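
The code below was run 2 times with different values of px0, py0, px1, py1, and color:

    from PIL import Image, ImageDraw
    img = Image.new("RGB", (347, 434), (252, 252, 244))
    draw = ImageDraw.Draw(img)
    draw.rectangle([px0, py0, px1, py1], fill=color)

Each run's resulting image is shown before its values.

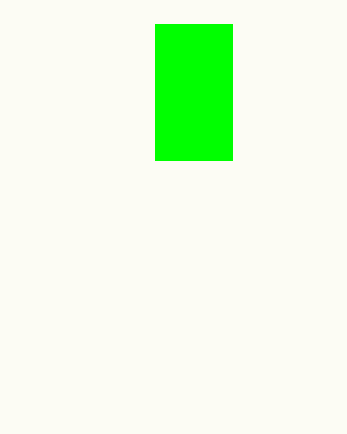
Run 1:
px0 = 155
py0 = 24
px1 = 232
py1 = 160
color = 'lime'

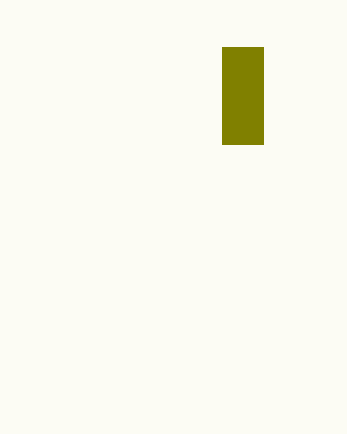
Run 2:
px0 = 222
py0 = 47
px1 = 263
py1 = 144
color = 'olive'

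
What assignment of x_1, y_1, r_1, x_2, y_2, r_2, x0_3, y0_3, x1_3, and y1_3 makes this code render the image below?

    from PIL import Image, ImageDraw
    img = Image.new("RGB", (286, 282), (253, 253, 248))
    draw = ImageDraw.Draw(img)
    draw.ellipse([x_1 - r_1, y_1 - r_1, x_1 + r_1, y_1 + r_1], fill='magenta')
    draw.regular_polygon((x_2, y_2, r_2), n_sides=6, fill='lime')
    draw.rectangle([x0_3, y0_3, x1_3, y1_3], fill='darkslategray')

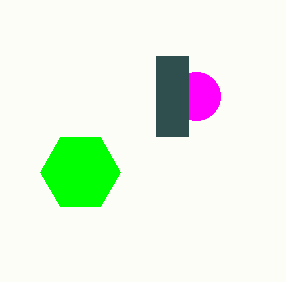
x_1 = 196, y_1 = 96, r_1 = 24, x_2 = 80, y_2 = 172, r_2 = 40, x0_3 = 156, y0_3 = 56, x1_3 = 188, y1_3 = 136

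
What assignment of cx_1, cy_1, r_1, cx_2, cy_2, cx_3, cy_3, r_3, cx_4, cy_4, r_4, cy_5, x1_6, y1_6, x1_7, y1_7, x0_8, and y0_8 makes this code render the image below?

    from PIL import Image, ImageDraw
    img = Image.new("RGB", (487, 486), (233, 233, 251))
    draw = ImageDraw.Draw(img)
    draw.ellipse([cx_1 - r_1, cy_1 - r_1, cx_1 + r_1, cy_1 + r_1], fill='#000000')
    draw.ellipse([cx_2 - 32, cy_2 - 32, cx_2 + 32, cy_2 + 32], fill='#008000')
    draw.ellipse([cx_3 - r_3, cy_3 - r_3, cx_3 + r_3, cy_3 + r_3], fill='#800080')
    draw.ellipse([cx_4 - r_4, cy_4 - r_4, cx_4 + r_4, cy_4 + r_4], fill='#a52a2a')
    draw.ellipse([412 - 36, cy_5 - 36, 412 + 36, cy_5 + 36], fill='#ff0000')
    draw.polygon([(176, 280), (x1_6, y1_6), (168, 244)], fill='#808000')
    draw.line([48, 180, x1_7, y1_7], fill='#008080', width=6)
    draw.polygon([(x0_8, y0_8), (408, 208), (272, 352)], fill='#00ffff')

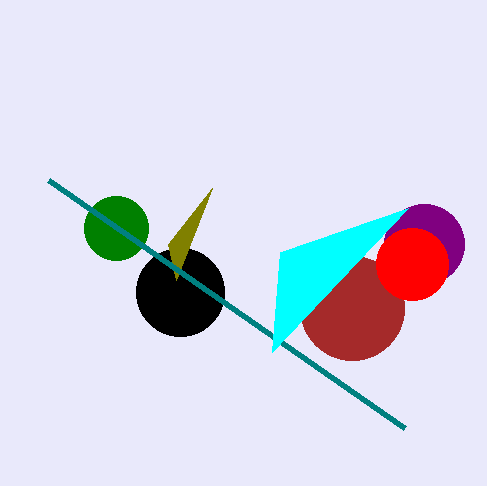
cx_1 = 180
cy_1 = 292
r_1 = 44
cx_2 = 116
cy_2 = 228
cx_3 = 424
cy_3 = 244
r_3 = 40
cx_4 = 352
cy_4 = 308
r_4 = 52
cy_5 = 264
x1_6 = 212
y1_6 = 188
x1_7 = 404
y1_7 = 428
x0_8 = 280
y0_8 = 252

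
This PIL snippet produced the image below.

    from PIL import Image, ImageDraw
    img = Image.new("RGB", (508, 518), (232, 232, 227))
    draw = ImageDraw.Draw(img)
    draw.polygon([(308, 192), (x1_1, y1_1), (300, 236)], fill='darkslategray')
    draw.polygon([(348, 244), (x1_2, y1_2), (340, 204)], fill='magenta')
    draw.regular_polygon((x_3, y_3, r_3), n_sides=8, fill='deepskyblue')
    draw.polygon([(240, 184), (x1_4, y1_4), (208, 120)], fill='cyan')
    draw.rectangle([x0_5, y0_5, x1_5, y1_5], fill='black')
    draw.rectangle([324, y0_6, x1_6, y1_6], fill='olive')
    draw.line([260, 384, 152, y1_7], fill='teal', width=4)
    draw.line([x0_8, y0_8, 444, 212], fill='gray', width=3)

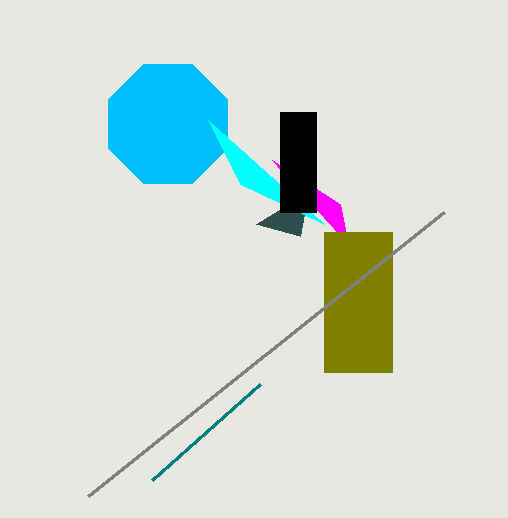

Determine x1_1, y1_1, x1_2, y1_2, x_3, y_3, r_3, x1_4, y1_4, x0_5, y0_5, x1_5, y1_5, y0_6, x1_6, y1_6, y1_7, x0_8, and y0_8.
x1_1 = 256
y1_1 = 224
x1_2 = 272
y1_2 = 160
x_3 = 168
y_3 = 124
r_3 = 64
x1_4 = 324
y1_4 = 224
x0_5 = 280
y0_5 = 112
x1_5 = 316
y1_5 = 212
y0_6 = 232
x1_6 = 392
y1_6 = 372
y1_7 = 480
x0_8 = 88
y0_8 = 496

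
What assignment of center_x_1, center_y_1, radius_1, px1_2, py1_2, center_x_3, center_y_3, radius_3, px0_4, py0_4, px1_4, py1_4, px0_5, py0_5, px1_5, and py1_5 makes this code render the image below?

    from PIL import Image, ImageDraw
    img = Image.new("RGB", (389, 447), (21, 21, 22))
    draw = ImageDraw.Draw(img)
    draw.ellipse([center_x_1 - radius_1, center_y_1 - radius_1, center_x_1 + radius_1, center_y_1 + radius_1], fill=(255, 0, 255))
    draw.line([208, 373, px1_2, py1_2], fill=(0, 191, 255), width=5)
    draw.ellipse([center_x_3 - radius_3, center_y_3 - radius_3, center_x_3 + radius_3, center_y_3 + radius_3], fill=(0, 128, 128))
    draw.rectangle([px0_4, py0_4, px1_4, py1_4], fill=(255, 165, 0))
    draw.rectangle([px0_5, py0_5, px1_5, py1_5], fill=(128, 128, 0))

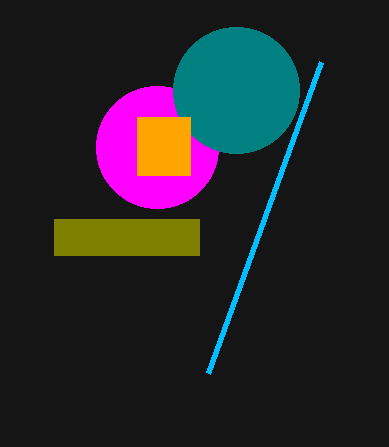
center_x_1 = 157; center_y_1 = 147; radius_1 = 61; px1_2 = 321; py1_2 = 62; center_x_3 = 236; center_y_3 = 90; radius_3 = 63; px0_4 = 137; py0_4 = 117; px1_4 = 190; py1_4 = 175; px0_5 = 54; py0_5 = 219; px1_5 = 199; py1_5 = 255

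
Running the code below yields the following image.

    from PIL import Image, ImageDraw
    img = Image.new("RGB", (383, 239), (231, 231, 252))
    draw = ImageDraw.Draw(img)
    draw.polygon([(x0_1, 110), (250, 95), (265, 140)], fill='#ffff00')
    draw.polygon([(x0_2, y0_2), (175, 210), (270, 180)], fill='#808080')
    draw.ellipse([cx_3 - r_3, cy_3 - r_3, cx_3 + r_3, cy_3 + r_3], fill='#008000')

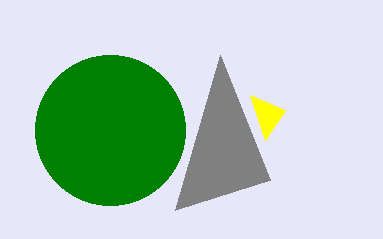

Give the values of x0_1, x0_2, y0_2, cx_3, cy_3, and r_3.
x0_1 = 285
x0_2 = 220
y0_2 = 55
cx_3 = 110
cy_3 = 130
r_3 = 75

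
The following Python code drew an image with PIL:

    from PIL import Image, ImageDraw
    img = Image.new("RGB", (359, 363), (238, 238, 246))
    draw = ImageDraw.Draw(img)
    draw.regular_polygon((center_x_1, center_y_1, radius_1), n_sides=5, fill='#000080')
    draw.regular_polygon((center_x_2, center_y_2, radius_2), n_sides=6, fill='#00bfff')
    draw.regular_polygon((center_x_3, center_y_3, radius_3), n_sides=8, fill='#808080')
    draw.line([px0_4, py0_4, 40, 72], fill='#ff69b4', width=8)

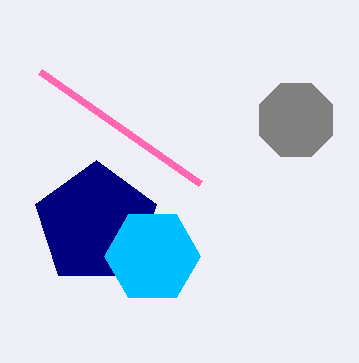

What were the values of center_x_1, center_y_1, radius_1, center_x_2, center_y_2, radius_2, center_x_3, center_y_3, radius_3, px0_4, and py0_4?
center_x_1 = 96, center_y_1 = 224, radius_1 = 64, center_x_2 = 152, center_y_2 = 256, radius_2 = 48, center_x_3 = 296, center_y_3 = 120, radius_3 = 40, px0_4 = 200, py0_4 = 184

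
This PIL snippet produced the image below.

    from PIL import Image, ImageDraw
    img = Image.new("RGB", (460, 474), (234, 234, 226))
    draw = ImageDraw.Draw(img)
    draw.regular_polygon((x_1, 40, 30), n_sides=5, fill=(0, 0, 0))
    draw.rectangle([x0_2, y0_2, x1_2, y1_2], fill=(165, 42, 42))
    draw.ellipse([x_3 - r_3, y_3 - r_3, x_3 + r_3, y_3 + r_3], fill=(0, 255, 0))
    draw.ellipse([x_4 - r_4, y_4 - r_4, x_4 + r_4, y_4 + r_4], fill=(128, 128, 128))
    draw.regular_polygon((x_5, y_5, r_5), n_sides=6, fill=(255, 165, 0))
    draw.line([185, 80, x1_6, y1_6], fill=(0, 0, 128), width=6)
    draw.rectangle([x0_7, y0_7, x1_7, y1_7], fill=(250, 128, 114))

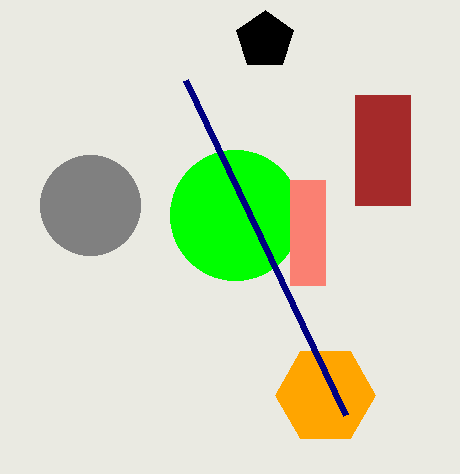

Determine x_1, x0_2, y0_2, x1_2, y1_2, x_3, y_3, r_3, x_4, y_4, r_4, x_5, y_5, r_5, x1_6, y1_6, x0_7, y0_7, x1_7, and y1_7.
x_1 = 265, x0_2 = 355, y0_2 = 95, x1_2 = 410, y1_2 = 205, x_3 = 235, y_3 = 215, r_3 = 65, x_4 = 90, y_4 = 205, r_4 = 50, x_5 = 325, y_5 = 395, r_5 = 50, x1_6 = 345, y1_6 = 415, x0_7 = 290, y0_7 = 180, x1_7 = 325, y1_7 = 285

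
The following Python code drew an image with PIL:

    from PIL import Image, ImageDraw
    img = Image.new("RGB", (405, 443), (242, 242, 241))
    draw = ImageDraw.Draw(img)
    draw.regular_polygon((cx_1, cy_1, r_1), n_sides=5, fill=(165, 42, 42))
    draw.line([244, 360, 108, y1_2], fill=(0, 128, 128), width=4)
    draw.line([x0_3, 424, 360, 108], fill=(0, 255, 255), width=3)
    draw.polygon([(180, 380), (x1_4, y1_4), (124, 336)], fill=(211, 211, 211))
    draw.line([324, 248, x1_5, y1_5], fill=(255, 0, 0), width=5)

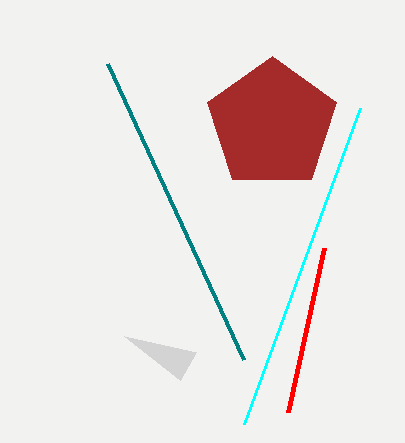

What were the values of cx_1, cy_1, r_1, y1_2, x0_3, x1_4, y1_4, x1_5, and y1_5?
cx_1 = 272; cy_1 = 124; r_1 = 68; y1_2 = 64; x0_3 = 244; x1_4 = 196; y1_4 = 352; x1_5 = 288; y1_5 = 412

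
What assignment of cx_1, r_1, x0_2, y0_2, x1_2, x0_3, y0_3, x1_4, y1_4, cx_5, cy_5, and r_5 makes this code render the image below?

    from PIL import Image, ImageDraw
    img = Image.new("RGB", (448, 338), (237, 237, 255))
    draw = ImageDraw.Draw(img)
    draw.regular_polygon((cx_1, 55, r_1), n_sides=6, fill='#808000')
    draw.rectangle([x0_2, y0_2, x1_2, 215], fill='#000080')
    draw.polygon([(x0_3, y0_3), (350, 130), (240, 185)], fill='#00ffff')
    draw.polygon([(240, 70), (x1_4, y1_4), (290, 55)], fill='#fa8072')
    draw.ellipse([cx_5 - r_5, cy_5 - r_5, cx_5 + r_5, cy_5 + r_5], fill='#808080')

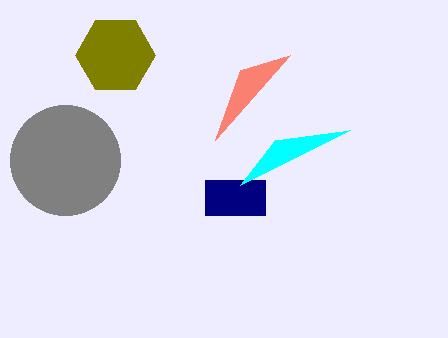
cx_1 = 115, r_1 = 40, x0_2 = 205, y0_2 = 180, x1_2 = 265, x0_3 = 275, y0_3 = 140, x1_4 = 215, y1_4 = 140, cx_5 = 65, cy_5 = 160, r_5 = 55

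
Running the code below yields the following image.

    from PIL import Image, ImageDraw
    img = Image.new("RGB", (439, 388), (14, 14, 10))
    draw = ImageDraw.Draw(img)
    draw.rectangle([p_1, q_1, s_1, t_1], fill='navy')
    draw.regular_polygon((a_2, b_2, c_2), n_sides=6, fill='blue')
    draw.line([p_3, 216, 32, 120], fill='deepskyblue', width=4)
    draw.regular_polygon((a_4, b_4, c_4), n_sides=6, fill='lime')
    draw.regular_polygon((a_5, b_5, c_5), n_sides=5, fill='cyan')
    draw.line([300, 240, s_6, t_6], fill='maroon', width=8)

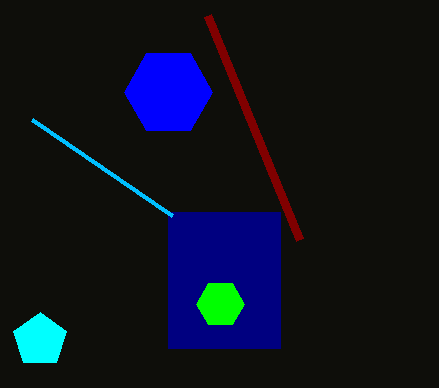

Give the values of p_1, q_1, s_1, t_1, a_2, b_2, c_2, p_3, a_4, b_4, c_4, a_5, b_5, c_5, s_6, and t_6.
p_1 = 168
q_1 = 212
s_1 = 280
t_1 = 348
a_2 = 168
b_2 = 92
c_2 = 44
p_3 = 172
a_4 = 220
b_4 = 304
c_4 = 24
a_5 = 40
b_5 = 340
c_5 = 28
s_6 = 208
t_6 = 16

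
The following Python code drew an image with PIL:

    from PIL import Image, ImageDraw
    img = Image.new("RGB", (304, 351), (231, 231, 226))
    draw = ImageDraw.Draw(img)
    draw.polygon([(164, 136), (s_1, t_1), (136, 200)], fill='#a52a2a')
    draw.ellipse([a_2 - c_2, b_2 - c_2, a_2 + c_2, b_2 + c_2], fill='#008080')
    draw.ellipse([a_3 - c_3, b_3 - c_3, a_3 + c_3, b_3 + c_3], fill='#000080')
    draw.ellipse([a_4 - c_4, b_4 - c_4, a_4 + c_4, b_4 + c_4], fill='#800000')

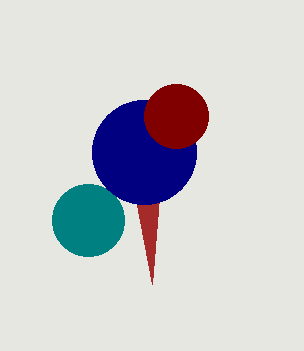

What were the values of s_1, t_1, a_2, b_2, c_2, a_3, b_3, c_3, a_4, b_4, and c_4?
s_1 = 152
t_1 = 284
a_2 = 88
b_2 = 220
c_2 = 36
a_3 = 144
b_3 = 152
c_3 = 52
a_4 = 176
b_4 = 116
c_4 = 32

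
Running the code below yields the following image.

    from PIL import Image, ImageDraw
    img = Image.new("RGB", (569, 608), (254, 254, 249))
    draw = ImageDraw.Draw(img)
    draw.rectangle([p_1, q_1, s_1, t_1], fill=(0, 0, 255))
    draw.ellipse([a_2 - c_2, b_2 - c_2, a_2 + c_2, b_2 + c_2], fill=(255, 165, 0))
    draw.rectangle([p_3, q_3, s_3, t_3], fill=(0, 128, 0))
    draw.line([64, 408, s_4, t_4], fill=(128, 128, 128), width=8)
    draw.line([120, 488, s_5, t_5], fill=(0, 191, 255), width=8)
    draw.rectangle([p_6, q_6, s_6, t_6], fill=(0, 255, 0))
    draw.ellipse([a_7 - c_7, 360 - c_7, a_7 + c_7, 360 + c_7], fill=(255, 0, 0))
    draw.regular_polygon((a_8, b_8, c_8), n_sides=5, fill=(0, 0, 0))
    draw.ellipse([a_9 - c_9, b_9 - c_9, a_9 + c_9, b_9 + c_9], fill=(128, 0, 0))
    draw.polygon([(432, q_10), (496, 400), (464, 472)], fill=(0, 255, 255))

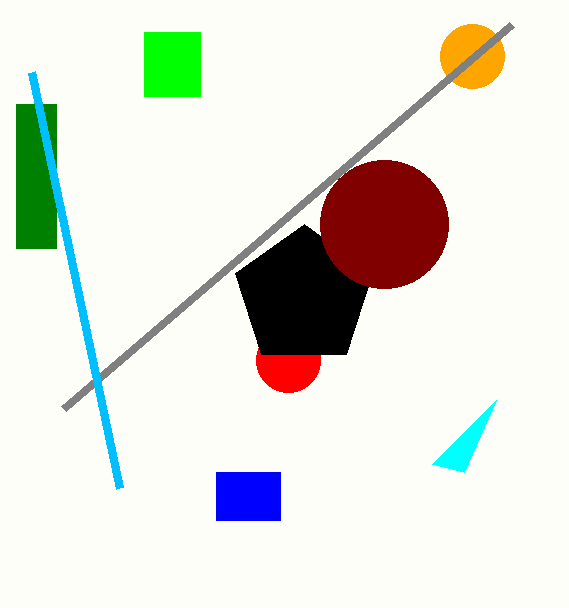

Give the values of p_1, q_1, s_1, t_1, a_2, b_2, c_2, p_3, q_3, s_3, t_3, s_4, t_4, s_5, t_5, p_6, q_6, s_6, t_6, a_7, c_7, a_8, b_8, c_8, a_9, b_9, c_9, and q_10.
p_1 = 216, q_1 = 472, s_1 = 280, t_1 = 520, a_2 = 472, b_2 = 56, c_2 = 32, p_3 = 16, q_3 = 104, s_3 = 56, t_3 = 248, s_4 = 512, t_4 = 24, s_5 = 32, t_5 = 72, p_6 = 144, q_6 = 32, s_6 = 200, t_6 = 96, a_7 = 288, c_7 = 32, a_8 = 304, b_8 = 296, c_8 = 72, a_9 = 384, b_9 = 224, c_9 = 64, q_10 = 464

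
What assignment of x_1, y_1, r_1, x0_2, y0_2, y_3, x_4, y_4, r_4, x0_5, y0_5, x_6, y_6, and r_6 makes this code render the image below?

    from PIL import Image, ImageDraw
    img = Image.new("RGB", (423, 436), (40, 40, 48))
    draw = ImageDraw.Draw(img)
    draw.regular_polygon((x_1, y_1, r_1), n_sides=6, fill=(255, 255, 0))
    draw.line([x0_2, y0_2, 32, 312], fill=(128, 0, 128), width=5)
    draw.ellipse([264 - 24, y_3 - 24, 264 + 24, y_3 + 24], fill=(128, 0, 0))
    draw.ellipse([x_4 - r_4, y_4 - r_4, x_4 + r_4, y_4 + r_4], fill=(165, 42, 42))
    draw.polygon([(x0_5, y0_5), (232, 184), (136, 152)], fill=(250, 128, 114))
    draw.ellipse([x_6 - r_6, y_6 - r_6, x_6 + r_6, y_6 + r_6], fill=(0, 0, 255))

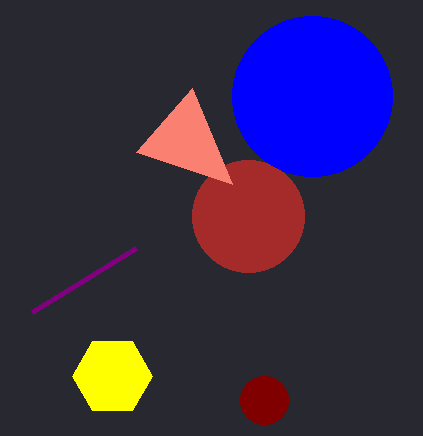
x_1 = 112; y_1 = 376; r_1 = 40; x0_2 = 136; y0_2 = 248; y_3 = 400; x_4 = 248; y_4 = 216; r_4 = 56; x0_5 = 192; y0_5 = 88; x_6 = 312; y_6 = 96; r_6 = 80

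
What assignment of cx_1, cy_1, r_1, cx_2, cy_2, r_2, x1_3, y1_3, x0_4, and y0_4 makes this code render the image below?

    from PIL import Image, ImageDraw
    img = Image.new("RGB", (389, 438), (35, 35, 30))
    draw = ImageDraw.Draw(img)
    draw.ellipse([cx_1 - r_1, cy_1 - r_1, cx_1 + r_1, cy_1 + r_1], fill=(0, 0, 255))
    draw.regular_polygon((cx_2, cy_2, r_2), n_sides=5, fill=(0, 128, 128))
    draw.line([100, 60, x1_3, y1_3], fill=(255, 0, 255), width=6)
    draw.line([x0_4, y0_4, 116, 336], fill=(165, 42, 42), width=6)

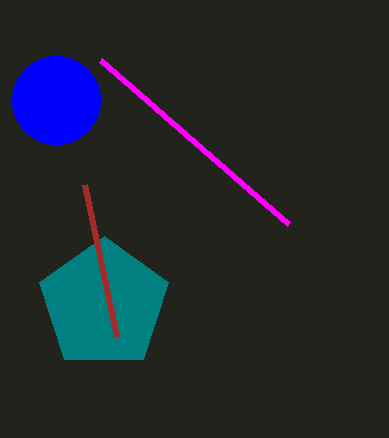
cx_1 = 56; cy_1 = 100; r_1 = 44; cx_2 = 104; cy_2 = 304; r_2 = 68; x1_3 = 288; y1_3 = 224; x0_4 = 84; y0_4 = 184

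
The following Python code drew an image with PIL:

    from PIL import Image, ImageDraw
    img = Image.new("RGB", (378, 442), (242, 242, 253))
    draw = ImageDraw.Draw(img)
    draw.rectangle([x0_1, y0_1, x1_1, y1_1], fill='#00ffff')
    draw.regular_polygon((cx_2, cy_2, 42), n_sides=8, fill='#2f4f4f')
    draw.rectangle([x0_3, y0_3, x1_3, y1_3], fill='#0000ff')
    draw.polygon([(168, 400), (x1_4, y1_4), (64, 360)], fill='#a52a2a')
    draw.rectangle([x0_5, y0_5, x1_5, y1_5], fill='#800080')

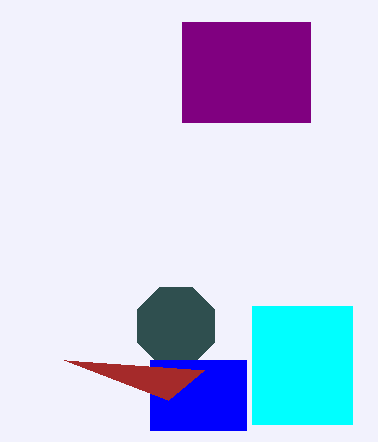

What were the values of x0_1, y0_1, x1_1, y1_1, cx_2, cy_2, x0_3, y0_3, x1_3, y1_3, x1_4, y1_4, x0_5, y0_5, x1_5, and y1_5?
x0_1 = 252; y0_1 = 306; x1_1 = 352; y1_1 = 424; cx_2 = 176; cy_2 = 326; x0_3 = 150; y0_3 = 360; x1_3 = 246; y1_3 = 430; x1_4 = 204; y1_4 = 370; x0_5 = 182; y0_5 = 22; x1_5 = 310; y1_5 = 122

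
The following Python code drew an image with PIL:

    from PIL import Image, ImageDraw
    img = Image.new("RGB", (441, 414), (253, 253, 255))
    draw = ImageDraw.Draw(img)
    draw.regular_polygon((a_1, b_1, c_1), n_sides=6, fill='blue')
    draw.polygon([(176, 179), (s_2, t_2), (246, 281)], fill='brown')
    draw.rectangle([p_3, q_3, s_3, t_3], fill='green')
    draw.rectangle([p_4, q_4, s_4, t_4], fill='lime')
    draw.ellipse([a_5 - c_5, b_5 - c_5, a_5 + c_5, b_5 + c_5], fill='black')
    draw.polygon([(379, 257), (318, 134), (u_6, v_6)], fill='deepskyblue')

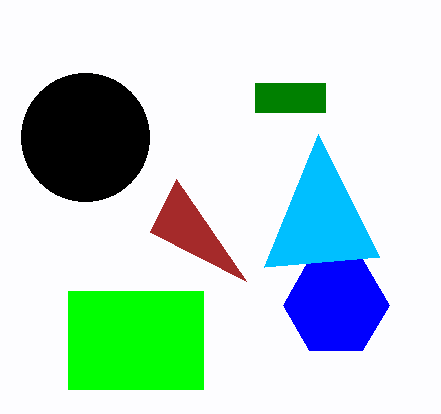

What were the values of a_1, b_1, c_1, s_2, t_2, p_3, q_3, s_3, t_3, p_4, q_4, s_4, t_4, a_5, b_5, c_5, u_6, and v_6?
a_1 = 336
b_1 = 305
c_1 = 53
s_2 = 150
t_2 = 232
p_3 = 255
q_3 = 83
s_3 = 325
t_3 = 112
p_4 = 68
q_4 = 291
s_4 = 203
t_4 = 389
a_5 = 85
b_5 = 137
c_5 = 64
u_6 = 264
v_6 = 267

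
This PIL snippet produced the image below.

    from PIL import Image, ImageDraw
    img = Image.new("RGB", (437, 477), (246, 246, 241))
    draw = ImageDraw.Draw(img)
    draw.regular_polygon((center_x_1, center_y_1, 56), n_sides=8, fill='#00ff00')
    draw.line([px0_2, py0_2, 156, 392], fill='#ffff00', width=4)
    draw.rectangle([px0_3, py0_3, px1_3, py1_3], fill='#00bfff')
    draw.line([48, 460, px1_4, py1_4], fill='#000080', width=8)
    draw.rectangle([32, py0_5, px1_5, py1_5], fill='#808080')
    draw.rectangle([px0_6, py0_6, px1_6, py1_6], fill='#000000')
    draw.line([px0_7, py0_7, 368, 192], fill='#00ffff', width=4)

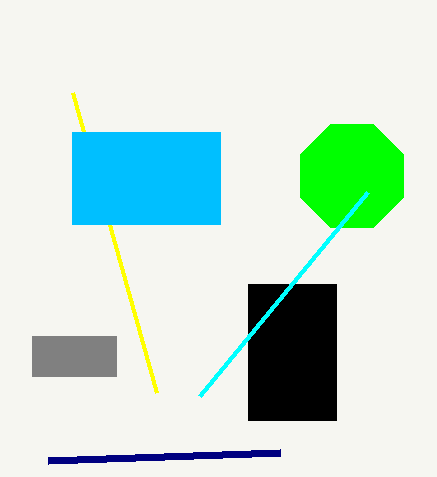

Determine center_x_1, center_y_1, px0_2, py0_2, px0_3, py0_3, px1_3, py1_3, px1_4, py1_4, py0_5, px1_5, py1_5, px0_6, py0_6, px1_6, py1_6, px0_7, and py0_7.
center_x_1 = 352
center_y_1 = 176
px0_2 = 72
py0_2 = 92
px0_3 = 72
py0_3 = 132
px1_3 = 220
py1_3 = 224
px1_4 = 280
py1_4 = 452
py0_5 = 336
px1_5 = 116
py1_5 = 376
px0_6 = 248
py0_6 = 284
px1_6 = 336
py1_6 = 420
px0_7 = 200
py0_7 = 396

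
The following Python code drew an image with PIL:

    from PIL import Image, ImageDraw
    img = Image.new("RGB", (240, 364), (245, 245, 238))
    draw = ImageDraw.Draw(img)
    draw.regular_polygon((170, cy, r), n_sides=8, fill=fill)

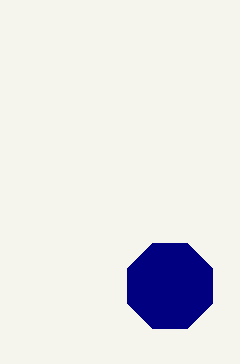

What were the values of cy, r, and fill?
cy = 286; r = 46; fill = 'navy'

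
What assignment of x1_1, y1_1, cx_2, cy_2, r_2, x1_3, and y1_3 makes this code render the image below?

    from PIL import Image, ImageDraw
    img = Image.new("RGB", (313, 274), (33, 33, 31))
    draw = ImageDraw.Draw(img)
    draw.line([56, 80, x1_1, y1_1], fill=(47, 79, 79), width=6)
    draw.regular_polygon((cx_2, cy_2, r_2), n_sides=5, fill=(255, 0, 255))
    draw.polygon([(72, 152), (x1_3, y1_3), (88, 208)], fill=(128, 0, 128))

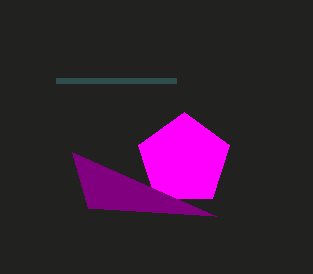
x1_1 = 176; y1_1 = 80; cx_2 = 184; cy_2 = 160; r_2 = 48; x1_3 = 216; y1_3 = 216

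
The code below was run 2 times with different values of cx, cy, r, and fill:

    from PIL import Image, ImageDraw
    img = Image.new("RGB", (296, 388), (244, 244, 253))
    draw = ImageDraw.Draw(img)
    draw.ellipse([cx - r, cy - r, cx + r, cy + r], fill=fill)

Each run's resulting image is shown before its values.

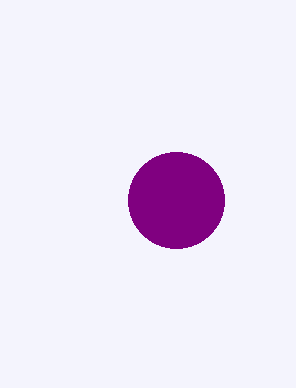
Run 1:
cx = 176, cy = 200, r = 48, fill = 'purple'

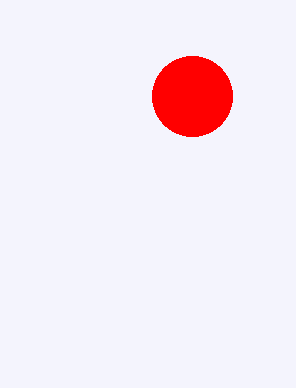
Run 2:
cx = 192
cy = 96
r = 40
fill = 'red'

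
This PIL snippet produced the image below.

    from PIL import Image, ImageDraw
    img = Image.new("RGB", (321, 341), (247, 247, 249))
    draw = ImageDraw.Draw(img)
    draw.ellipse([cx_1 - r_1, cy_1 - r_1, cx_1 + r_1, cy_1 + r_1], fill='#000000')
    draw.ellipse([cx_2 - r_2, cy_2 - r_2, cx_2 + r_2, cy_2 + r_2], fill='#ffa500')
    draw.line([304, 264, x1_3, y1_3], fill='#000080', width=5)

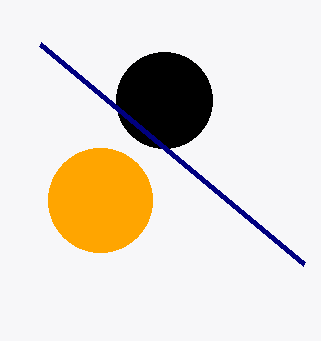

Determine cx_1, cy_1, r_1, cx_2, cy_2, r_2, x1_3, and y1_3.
cx_1 = 164; cy_1 = 100; r_1 = 48; cx_2 = 100; cy_2 = 200; r_2 = 52; x1_3 = 40; y1_3 = 44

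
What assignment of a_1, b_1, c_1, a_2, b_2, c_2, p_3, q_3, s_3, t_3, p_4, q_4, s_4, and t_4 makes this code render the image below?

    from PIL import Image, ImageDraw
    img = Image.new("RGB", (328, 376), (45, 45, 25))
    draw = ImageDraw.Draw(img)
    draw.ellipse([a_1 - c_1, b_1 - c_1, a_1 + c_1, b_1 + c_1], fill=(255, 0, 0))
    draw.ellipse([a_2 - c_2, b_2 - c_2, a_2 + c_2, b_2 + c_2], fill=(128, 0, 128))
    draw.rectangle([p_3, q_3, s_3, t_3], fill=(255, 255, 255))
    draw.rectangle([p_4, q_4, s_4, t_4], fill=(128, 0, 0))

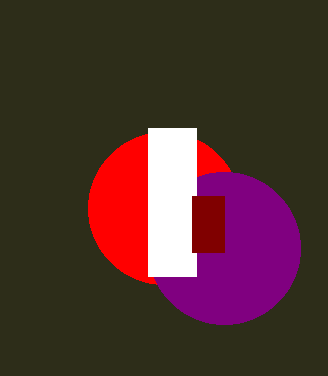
a_1 = 164
b_1 = 208
c_1 = 76
a_2 = 224
b_2 = 248
c_2 = 76
p_3 = 148
q_3 = 128
s_3 = 196
t_3 = 276
p_4 = 192
q_4 = 196
s_4 = 224
t_4 = 252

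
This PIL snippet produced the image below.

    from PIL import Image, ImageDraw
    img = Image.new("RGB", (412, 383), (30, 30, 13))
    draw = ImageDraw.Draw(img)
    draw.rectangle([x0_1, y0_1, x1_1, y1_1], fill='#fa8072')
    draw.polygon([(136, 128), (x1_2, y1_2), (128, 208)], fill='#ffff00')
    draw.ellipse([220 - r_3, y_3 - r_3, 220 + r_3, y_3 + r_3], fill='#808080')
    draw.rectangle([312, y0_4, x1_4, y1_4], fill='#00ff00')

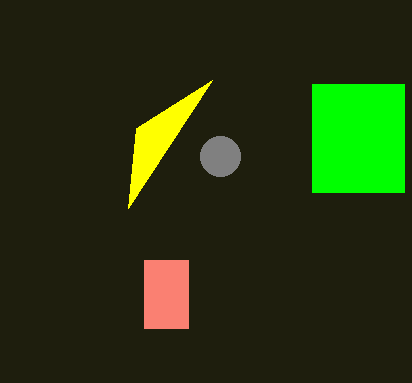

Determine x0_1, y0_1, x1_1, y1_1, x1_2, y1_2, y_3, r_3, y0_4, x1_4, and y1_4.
x0_1 = 144
y0_1 = 260
x1_1 = 188
y1_1 = 328
x1_2 = 212
y1_2 = 80
y_3 = 156
r_3 = 20
y0_4 = 84
x1_4 = 404
y1_4 = 192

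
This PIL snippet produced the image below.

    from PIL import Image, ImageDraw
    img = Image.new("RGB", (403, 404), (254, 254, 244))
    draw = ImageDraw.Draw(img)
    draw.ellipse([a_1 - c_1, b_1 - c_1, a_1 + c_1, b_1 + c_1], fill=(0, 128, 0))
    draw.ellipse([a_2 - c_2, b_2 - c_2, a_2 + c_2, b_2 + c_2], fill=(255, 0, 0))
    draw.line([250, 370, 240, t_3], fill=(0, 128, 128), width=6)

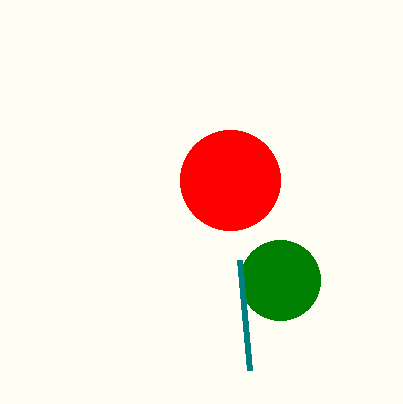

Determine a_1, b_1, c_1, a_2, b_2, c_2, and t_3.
a_1 = 280; b_1 = 280; c_1 = 40; a_2 = 230; b_2 = 180; c_2 = 50; t_3 = 260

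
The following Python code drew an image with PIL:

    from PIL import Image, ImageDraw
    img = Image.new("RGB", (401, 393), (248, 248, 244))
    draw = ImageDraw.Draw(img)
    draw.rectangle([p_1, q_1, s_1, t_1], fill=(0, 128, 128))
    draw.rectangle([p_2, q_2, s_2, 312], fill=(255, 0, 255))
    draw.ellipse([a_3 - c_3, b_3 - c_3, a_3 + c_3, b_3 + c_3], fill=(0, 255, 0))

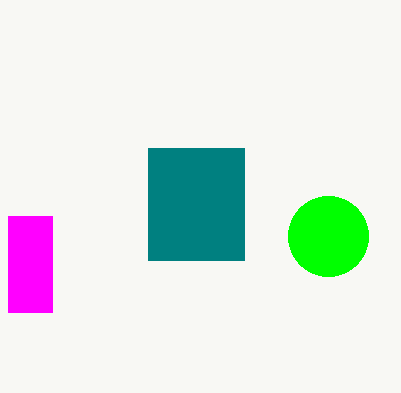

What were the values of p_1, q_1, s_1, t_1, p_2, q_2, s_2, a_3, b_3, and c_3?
p_1 = 148, q_1 = 148, s_1 = 244, t_1 = 260, p_2 = 8, q_2 = 216, s_2 = 52, a_3 = 328, b_3 = 236, c_3 = 40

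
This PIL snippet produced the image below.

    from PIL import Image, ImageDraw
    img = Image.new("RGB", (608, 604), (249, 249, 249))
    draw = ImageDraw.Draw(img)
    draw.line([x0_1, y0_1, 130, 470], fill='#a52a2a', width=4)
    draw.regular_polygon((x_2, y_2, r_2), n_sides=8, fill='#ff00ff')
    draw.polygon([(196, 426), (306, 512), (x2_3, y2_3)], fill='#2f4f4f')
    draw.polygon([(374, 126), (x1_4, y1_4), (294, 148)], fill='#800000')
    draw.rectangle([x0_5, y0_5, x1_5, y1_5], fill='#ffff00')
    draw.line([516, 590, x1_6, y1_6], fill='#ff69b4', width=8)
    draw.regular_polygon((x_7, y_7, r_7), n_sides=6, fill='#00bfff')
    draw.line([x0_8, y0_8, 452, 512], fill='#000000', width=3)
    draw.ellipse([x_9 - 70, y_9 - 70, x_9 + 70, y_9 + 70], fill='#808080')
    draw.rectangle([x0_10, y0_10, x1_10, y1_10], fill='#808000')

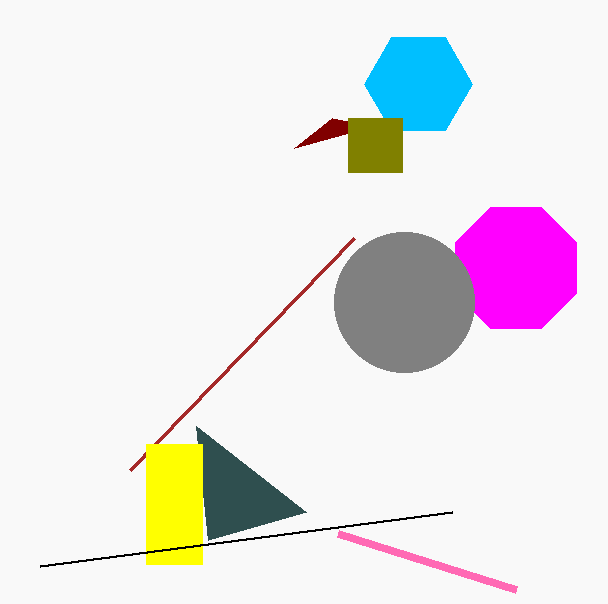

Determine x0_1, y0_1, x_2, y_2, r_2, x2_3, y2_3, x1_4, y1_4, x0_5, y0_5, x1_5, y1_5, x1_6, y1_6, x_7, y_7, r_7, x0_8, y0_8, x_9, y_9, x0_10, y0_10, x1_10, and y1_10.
x0_1 = 354; y0_1 = 238; x_2 = 516; y_2 = 268; r_2 = 66; x2_3 = 208; y2_3 = 540; x1_4 = 332; y1_4 = 118; x0_5 = 146; y0_5 = 444; x1_5 = 202; y1_5 = 564; x1_6 = 338; y1_6 = 534; x_7 = 418; y_7 = 84; r_7 = 54; x0_8 = 40; y0_8 = 566; x_9 = 404; y_9 = 302; x0_10 = 348; y0_10 = 118; x1_10 = 402; y1_10 = 172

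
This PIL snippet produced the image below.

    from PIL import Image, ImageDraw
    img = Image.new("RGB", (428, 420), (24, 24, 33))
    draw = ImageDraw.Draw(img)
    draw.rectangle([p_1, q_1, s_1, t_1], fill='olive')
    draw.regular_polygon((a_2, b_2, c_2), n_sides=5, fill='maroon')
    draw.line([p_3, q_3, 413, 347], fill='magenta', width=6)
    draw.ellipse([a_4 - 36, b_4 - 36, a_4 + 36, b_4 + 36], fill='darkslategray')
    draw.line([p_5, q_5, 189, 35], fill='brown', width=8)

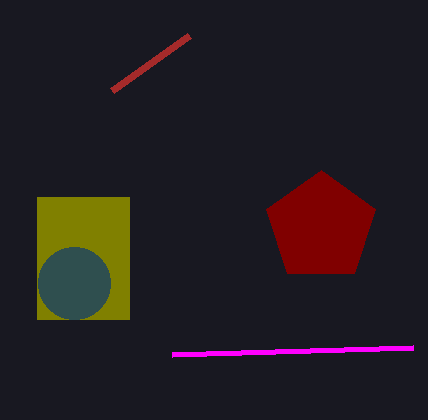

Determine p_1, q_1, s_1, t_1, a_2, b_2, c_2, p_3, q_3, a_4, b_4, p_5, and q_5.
p_1 = 37, q_1 = 197, s_1 = 129, t_1 = 319, a_2 = 321, b_2 = 227, c_2 = 57, p_3 = 172, q_3 = 354, a_4 = 74, b_4 = 283, p_5 = 112, q_5 = 90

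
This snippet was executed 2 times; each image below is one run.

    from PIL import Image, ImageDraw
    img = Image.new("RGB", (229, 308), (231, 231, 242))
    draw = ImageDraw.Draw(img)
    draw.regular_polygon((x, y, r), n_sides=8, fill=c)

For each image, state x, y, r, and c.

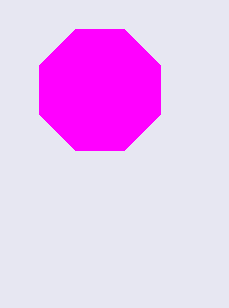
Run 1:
x = 100
y = 90
r = 65
c = 'magenta'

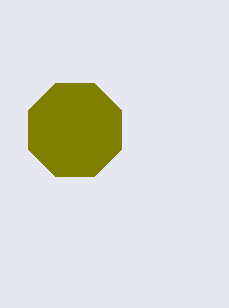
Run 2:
x = 75, y = 130, r = 50, c = 'olive'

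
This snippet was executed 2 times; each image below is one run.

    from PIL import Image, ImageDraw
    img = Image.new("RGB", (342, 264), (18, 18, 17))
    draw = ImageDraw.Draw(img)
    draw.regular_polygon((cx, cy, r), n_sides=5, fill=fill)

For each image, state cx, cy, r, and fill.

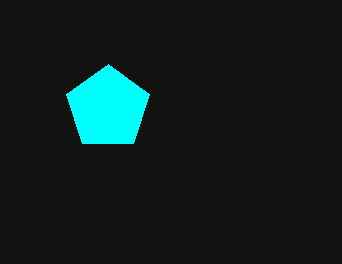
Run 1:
cx = 108
cy = 108
r = 44
fill = 'cyan'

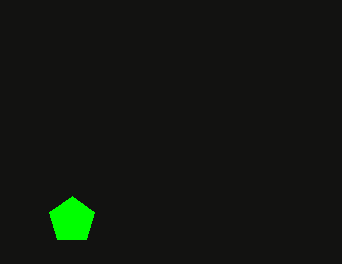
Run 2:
cx = 72, cy = 220, r = 24, fill = 'lime'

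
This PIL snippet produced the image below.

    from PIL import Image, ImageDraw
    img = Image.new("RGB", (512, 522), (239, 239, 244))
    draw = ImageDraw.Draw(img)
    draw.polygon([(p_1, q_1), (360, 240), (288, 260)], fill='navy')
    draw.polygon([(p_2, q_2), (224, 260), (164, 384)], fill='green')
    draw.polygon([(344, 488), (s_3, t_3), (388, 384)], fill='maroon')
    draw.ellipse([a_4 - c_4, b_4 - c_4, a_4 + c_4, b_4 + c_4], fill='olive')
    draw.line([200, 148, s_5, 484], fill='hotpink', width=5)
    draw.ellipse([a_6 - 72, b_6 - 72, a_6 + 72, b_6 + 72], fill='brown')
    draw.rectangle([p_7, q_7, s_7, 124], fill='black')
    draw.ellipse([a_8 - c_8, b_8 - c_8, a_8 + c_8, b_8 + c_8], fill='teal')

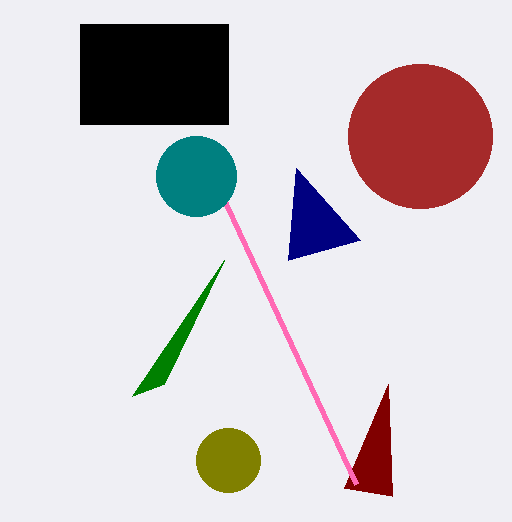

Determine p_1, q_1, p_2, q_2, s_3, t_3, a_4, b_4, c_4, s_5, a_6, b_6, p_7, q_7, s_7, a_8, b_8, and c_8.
p_1 = 296; q_1 = 168; p_2 = 132; q_2 = 396; s_3 = 392; t_3 = 496; a_4 = 228; b_4 = 460; c_4 = 32; s_5 = 356; a_6 = 420; b_6 = 136; p_7 = 80; q_7 = 24; s_7 = 228; a_8 = 196; b_8 = 176; c_8 = 40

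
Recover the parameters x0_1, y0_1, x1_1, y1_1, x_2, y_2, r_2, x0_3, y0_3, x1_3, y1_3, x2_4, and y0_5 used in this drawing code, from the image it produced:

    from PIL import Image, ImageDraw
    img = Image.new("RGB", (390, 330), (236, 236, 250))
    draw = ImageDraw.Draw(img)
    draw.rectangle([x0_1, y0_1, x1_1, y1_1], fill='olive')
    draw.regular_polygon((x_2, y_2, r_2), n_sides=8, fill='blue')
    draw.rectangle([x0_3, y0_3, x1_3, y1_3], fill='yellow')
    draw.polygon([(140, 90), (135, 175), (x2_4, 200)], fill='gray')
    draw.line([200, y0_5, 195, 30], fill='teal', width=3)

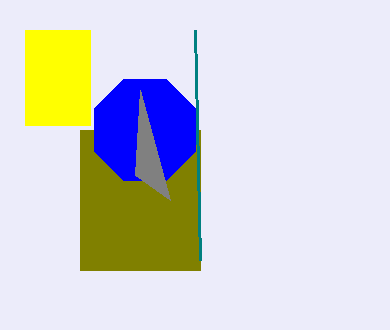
x0_1 = 80
y0_1 = 130
x1_1 = 200
y1_1 = 270
x_2 = 145
y_2 = 130
r_2 = 55
x0_3 = 25
y0_3 = 30
x1_3 = 90
y1_3 = 125
x2_4 = 170
y0_5 = 260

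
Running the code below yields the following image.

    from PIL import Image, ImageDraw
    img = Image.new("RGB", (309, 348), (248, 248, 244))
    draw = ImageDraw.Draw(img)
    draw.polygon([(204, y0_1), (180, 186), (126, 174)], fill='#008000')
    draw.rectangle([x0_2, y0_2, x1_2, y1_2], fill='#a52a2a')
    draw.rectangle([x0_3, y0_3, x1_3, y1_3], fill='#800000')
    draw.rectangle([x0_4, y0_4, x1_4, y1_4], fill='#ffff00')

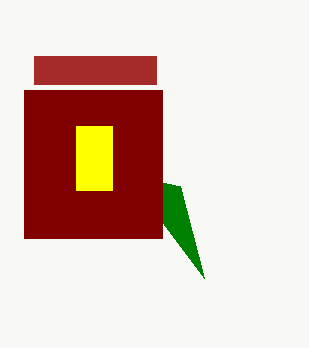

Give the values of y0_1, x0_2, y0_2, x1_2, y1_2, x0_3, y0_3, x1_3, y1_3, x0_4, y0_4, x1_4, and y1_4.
y0_1 = 278; x0_2 = 34; y0_2 = 56; x1_2 = 156; y1_2 = 84; x0_3 = 24; y0_3 = 90; x1_3 = 162; y1_3 = 238; x0_4 = 76; y0_4 = 126; x1_4 = 112; y1_4 = 190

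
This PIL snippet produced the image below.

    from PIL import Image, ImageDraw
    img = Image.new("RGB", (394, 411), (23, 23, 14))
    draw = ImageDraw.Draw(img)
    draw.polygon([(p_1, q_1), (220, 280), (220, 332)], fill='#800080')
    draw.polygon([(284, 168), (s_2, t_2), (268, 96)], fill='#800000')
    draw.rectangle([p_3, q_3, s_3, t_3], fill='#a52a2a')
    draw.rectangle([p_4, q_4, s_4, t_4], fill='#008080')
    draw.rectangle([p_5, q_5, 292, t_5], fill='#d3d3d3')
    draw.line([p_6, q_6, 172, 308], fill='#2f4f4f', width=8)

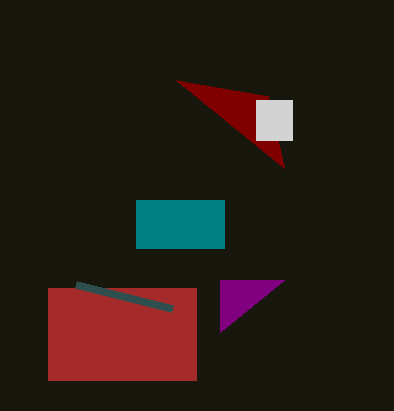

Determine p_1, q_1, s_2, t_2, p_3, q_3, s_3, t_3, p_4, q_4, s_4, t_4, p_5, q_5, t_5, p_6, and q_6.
p_1 = 284; q_1 = 280; s_2 = 176; t_2 = 80; p_3 = 48; q_3 = 288; s_3 = 196; t_3 = 380; p_4 = 136; q_4 = 200; s_4 = 224; t_4 = 248; p_5 = 256; q_5 = 100; t_5 = 140; p_6 = 76; q_6 = 284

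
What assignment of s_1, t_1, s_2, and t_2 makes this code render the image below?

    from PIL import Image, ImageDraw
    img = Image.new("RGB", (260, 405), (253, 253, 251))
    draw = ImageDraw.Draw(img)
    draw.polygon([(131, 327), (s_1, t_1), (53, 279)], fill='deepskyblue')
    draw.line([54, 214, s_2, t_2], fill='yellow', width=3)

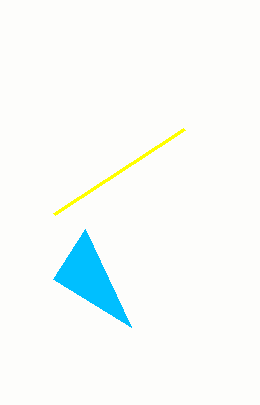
s_1 = 85; t_1 = 229; s_2 = 184; t_2 = 129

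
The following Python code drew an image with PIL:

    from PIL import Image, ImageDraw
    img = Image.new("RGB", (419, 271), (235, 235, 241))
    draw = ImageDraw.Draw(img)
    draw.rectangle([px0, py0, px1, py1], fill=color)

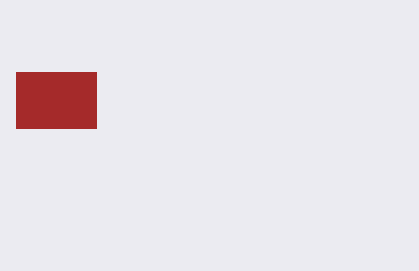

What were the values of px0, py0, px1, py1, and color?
px0 = 16
py0 = 72
px1 = 96
py1 = 128
color = 'brown'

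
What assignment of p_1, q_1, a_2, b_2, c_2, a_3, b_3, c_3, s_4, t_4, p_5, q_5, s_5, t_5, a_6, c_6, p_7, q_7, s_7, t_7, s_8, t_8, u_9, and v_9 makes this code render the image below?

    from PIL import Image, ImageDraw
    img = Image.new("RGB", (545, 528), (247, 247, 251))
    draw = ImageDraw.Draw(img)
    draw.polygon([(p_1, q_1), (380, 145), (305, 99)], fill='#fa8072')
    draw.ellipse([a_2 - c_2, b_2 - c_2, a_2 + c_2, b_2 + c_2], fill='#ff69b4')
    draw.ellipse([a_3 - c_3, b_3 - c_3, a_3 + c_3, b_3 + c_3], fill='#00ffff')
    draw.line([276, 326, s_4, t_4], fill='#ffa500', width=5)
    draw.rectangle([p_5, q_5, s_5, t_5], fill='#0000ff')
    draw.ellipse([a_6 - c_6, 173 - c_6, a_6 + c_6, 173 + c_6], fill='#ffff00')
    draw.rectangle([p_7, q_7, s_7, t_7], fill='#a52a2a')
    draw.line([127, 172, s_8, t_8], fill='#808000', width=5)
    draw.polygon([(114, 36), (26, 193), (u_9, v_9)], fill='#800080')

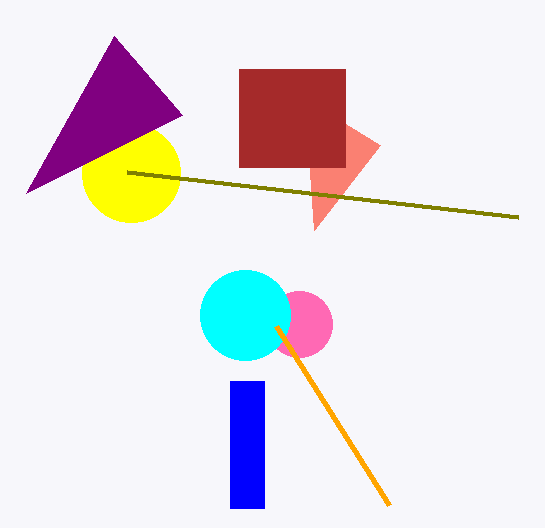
p_1 = 314; q_1 = 230; a_2 = 299; b_2 = 324; c_2 = 33; a_3 = 245; b_3 = 315; c_3 = 45; s_4 = 389; t_4 = 505; p_5 = 230; q_5 = 381; s_5 = 264; t_5 = 508; a_6 = 131; c_6 = 49; p_7 = 239; q_7 = 69; s_7 = 345; t_7 = 167; s_8 = 518; t_8 = 217; u_9 = 182; v_9 = 115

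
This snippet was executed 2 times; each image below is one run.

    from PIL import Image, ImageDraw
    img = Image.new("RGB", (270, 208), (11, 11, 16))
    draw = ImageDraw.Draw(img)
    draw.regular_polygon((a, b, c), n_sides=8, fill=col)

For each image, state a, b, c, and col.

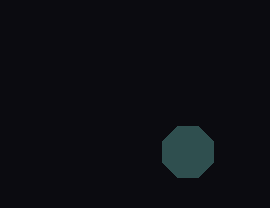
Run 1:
a = 188
b = 152
c = 28
col = 'darkslategray'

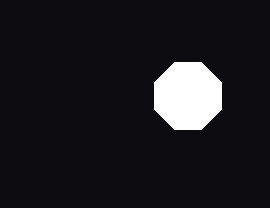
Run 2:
a = 188
b = 96
c = 36
col = 'white'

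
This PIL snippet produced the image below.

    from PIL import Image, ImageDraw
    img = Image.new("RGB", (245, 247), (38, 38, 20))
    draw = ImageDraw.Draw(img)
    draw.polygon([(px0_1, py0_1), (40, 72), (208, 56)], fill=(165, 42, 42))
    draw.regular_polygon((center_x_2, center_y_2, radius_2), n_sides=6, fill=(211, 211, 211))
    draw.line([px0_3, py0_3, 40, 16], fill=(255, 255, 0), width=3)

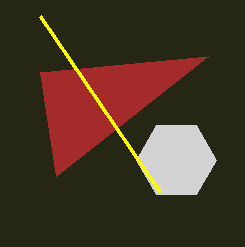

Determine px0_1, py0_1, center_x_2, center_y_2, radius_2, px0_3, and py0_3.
px0_1 = 56
py0_1 = 176
center_x_2 = 176
center_y_2 = 160
radius_2 = 40
px0_3 = 160
py0_3 = 192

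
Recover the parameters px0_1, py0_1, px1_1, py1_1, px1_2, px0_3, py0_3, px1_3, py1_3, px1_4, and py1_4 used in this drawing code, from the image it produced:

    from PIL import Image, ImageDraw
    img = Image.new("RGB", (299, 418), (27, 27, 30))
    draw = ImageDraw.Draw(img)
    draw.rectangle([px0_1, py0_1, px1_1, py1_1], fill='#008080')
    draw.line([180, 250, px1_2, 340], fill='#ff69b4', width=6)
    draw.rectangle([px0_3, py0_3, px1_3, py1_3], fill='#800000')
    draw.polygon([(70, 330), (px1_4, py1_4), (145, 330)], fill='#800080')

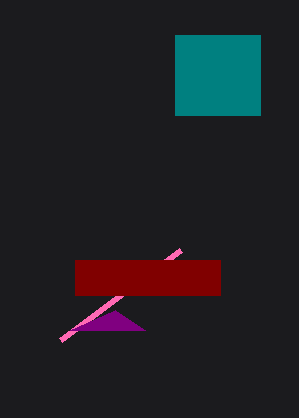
px0_1 = 175; py0_1 = 35; px1_1 = 260; py1_1 = 115; px1_2 = 60; px0_3 = 75; py0_3 = 260; px1_3 = 220; py1_3 = 295; px1_4 = 115; py1_4 = 310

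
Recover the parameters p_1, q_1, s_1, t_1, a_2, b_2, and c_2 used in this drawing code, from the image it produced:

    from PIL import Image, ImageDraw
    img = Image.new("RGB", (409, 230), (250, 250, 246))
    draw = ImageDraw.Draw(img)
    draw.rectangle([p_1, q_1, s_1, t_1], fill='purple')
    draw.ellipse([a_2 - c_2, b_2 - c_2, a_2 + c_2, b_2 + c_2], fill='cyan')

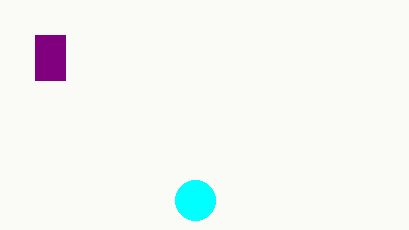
p_1 = 35, q_1 = 35, s_1 = 65, t_1 = 80, a_2 = 195, b_2 = 200, c_2 = 20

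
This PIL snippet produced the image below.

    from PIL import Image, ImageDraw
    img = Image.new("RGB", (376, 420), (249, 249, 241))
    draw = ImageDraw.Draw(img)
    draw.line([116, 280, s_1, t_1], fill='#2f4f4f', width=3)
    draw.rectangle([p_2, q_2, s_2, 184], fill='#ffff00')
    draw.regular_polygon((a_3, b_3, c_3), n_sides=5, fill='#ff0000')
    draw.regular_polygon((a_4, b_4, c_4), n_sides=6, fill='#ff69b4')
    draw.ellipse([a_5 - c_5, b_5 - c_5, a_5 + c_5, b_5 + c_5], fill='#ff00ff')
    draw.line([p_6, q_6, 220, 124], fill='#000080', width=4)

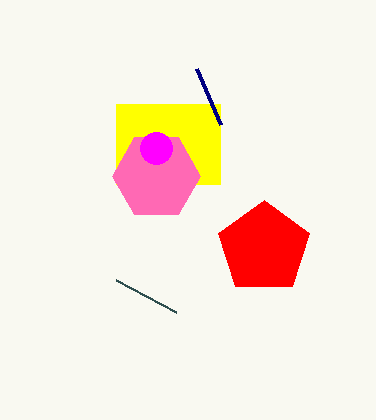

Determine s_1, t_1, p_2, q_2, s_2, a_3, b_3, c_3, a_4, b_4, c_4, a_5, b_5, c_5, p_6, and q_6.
s_1 = 176, t_1 = 312, p_2 = 116, q_2 = 104, s_2 = 220, a_3 = 264, b_3 = 248, c_3 = 48, a_4 = 156, b_4 = 176, c_4 = 44, a_5 = 156, b_5 = 148, c_5 = 16, p_6 = 196, q_6 = 68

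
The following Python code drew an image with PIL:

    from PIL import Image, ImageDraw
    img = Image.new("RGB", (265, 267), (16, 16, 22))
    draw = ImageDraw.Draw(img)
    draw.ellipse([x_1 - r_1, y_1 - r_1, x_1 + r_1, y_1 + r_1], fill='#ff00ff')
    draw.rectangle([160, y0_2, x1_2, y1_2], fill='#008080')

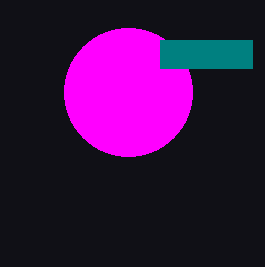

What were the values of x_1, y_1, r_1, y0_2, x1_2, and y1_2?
x_1 = 128
y_1 = 92
r_1 = 64
y0_2 = 40
x1_2 = 252
y1_2 = 68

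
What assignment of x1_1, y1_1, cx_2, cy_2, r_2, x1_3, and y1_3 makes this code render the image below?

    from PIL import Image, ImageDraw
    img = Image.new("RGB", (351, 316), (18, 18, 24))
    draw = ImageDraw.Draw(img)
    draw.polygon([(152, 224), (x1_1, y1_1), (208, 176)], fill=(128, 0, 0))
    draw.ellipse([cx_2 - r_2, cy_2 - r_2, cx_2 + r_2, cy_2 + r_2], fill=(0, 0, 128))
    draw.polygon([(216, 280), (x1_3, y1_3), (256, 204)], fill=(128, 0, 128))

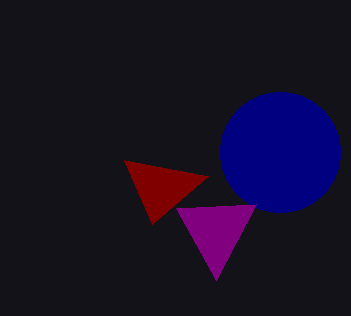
x1_1 = 124
y1_1 = 160
cx_2 = 280
cy_2 = 152
r_2 = 60
x1_3 = 176
y1_3 = 208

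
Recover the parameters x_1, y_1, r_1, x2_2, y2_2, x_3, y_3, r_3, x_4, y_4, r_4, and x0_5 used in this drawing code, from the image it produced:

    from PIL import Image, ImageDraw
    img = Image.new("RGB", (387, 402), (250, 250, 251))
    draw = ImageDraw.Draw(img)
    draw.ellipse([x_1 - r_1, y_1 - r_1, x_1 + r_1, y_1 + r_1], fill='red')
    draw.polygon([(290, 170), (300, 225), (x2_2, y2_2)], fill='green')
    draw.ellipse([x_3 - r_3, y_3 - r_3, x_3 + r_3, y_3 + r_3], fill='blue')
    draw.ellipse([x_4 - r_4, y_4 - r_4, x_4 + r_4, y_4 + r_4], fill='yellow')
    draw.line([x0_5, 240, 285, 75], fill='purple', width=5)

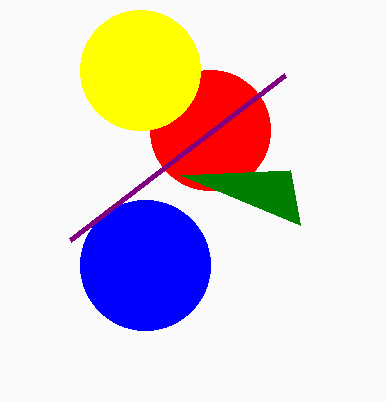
x_1 = 210; y_1 = 130; r_1 = 60; x2_2 = 180; y2_2 = 175; x_3 = 145; y_3 = 265; r_3 = 65; x_4 = 140; y_4 = 70; r_4 = 60; x0_5 = 70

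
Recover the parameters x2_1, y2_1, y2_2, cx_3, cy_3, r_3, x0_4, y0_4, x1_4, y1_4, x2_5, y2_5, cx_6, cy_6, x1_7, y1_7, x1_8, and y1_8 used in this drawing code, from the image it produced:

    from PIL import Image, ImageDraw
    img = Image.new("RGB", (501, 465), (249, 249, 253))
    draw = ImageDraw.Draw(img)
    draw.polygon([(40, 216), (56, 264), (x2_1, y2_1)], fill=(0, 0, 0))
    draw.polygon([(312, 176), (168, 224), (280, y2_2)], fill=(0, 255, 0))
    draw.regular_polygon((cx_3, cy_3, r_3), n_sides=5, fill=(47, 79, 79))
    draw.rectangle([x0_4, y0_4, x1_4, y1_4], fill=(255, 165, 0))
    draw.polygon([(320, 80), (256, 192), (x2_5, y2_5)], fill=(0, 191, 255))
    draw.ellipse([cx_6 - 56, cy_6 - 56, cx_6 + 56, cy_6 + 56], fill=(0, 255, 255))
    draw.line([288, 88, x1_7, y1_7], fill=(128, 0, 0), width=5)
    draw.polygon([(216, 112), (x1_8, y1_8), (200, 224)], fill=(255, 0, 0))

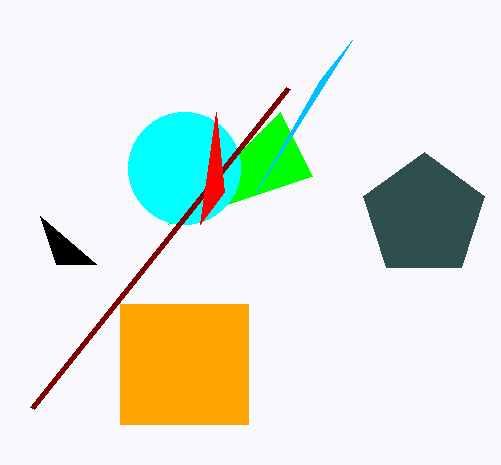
x2_1 = 96; y2_1 = 264; y2_2 = 112; cx_3 = 424; cy_3 = 216; r_3 = 64; x0_4 = 120; y0_4 = 304; x1_4 = 248; y1_4 = 424; x2_5 = 352; y2_5 = 40; cx_6 = 184; cy_6 = 168; x1_7 = 32; y1_7 = 408; x1_8 = 224; y1_8 = 192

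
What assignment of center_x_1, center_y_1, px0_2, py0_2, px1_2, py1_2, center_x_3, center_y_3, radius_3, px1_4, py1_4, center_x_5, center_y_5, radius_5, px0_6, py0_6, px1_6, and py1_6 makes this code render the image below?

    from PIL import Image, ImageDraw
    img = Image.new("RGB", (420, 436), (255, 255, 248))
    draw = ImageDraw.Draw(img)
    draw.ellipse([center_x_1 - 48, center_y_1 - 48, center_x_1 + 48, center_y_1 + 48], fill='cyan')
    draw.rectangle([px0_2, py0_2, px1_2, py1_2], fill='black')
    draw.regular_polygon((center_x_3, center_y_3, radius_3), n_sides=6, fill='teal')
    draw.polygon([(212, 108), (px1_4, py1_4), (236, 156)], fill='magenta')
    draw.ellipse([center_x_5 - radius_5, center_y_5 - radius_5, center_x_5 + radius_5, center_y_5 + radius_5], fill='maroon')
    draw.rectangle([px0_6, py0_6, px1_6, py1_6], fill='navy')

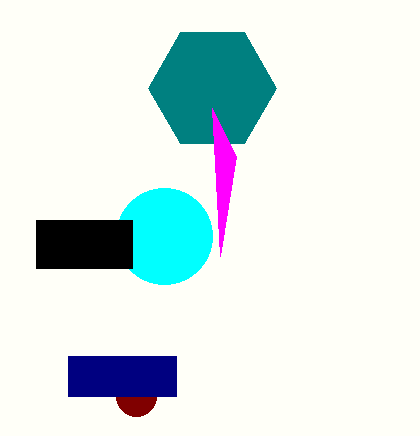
center_x_1 = 164
center_y_1 = 236
px0_2 = 36
py0_2 = 220
px1_2 = 132
py1_2 = 268
center_x_3 = 212
center_y_3 = 88
radius_3 = 64
px1_4 = 220
py1_4 = 256
center_x_5 = 136
center_y_5 = 396
radius_5 = 20
px0_6 = 68
py0_6 = 356
px1_6 = 176
py1_6 = 396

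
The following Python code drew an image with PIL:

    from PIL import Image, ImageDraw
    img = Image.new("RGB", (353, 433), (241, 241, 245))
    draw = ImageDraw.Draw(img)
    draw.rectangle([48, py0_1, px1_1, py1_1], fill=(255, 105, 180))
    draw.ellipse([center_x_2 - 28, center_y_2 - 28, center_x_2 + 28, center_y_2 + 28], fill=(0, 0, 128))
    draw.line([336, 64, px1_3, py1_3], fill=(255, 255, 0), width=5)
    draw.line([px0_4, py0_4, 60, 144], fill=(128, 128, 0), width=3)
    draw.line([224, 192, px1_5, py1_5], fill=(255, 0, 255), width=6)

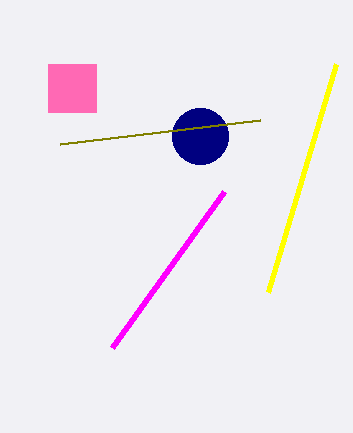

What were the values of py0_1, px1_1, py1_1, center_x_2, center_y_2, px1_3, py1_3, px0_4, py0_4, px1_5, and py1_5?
py0_1 = 64; px1_1 = 96; py1_1 = 112; center_x_2 = 200; center_y_2 = 136; px1_3 = 268; py1_3 = 292; px0_4 = 260; py0_4 = 120; px1_5 = 112; py1_5 = 348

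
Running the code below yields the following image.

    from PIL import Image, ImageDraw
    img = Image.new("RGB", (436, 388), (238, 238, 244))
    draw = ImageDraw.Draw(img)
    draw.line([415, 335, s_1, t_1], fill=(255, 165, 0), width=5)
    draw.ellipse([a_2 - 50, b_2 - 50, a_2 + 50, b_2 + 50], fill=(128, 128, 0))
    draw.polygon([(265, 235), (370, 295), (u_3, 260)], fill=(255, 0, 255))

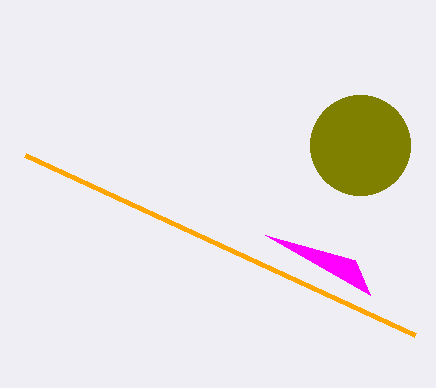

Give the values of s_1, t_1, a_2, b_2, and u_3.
s_1 = 25; t_1 = 155; a_2 = 360; b_2 = 145; u_3 = 355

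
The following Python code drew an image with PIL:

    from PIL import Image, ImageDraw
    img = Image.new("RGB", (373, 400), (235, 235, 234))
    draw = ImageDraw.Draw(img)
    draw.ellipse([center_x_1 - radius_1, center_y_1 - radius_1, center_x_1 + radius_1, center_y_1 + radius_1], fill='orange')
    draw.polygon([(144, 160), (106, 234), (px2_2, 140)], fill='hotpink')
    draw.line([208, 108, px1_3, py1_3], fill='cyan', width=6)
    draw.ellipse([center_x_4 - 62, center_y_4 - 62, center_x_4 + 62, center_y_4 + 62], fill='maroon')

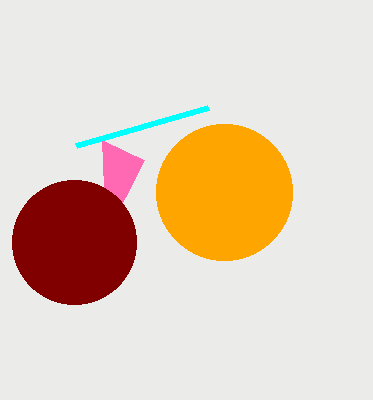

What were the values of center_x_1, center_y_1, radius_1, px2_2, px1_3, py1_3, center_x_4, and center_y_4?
center_x_1 = 224, center_y_1 = 192, radius_1 = 68, px2_2 = 102, px1_3 = 76, py1_3 = 146, center_x_4 = 74, center_y_4 = 242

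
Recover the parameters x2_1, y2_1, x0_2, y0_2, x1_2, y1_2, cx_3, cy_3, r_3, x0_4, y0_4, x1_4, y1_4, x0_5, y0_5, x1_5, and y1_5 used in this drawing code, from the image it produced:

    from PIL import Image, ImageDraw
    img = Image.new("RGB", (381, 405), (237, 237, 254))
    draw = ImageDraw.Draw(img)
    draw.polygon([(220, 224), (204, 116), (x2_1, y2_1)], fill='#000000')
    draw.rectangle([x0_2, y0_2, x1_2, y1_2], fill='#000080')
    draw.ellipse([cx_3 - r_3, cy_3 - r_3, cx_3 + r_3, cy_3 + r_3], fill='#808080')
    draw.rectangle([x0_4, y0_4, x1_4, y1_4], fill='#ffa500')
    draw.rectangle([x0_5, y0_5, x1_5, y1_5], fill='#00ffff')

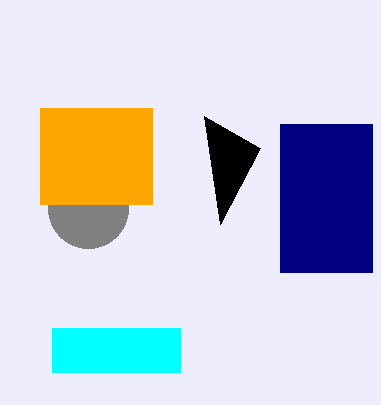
x2_1 = 260; y2_1 = 148; x0_2 = 280; y0_2 = 124; x1_2 = 372; y1_2 = 272; cx_3 = 88; cy_3 = 208; r_3 = 40; x0_4 = 40; y0_4 = 108; x1_4 = 152; y1_4 = 204; x0_5 = 52; y0_5 = 328; x1_5 = 180; y1_5 = 372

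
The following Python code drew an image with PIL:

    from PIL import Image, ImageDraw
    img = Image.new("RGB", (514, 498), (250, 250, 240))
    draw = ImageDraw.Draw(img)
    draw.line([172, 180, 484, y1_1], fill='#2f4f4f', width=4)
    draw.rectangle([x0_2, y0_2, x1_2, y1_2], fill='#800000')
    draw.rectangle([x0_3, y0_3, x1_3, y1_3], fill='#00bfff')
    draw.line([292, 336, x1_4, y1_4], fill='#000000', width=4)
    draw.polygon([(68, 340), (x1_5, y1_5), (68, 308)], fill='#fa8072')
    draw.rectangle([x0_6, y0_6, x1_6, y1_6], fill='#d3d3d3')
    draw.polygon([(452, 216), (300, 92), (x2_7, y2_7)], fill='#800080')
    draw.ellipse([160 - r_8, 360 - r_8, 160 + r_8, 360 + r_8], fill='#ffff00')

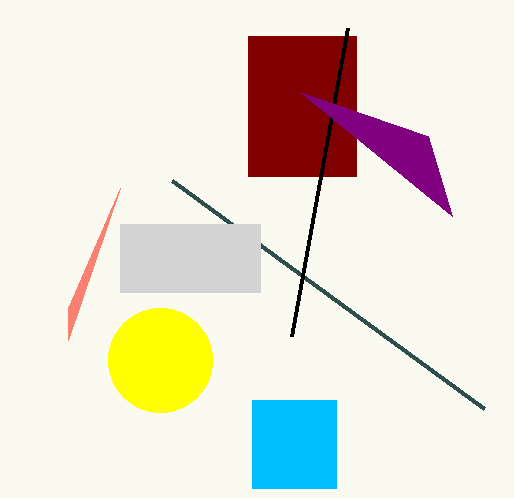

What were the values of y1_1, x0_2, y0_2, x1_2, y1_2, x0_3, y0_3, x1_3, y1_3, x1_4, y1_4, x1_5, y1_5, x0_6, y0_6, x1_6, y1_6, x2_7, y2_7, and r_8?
y1_1 = 408, x0_2 = 248, y0_2 = 36, x1_2 = 356, y1_2 = 176, x0_3 = 252, y0_3 = 400, x1_3 = 336, y1_3 = 488, x1_4 = 348, y1_4 = 28, x1_5 = 120, y1_5 = 188, x0_6 = 120, y0_6 = 224, x1_6 = 260, y1_6 = 292, x2_7 = 428, y2_7 = 136, r_8 = 52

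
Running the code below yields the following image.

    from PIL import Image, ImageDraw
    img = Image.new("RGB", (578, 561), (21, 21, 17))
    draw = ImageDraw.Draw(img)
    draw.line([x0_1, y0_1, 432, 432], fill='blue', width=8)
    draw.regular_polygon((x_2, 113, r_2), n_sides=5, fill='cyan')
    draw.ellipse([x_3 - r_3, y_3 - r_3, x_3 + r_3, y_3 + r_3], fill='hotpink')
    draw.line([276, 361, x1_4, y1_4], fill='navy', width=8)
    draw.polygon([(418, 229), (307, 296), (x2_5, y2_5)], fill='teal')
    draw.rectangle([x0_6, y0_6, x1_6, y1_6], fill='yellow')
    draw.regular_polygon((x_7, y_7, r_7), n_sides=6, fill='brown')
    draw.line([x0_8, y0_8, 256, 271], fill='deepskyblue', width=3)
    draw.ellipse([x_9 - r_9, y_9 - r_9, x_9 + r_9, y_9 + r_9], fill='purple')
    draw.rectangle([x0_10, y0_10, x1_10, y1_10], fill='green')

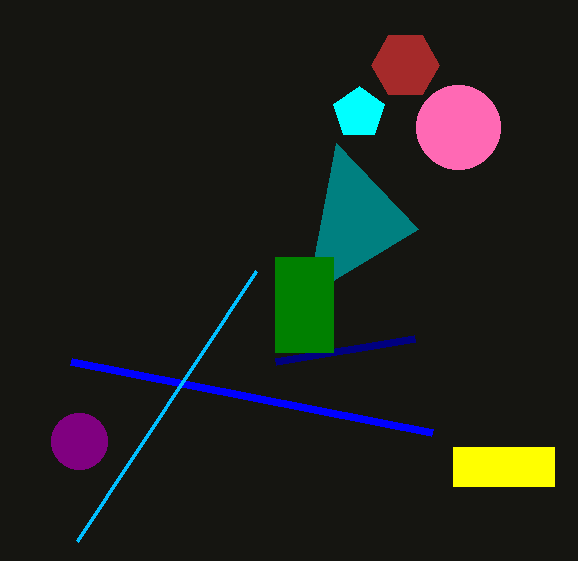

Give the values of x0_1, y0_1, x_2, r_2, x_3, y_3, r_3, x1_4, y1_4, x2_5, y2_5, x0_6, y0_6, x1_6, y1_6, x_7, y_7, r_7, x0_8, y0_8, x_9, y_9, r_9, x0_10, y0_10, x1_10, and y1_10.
x0_1 = 71; y0_1 = 361; x_2 = 359; r_2 = 27; x_3 = 458; y_3 = 127; r_3 = 42; x1_4 = 415; y1_4 = 338; x2_5 = 336; y2_5 = 143; x0_6 = 453; y0_6 = 447; x1_6 = 554; y1_6 = 486; x_7 = 405; y_7 = 65; r_7 = 34; x0_8 = 77; y0_8 = 541; x_9 = 79; y_9 = 441; r_9 = 28; x0_10 = 275; y0_10 = 257; x1_10 = 333; y1_10 = 352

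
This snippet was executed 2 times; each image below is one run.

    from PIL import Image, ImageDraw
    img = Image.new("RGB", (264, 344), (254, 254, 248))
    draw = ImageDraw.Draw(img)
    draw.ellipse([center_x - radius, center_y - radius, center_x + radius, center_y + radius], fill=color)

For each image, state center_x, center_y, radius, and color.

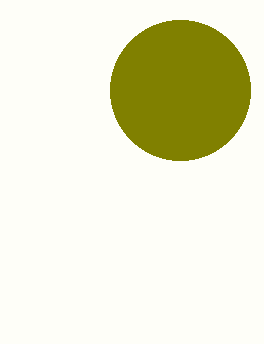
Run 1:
center_x = 180
center_y = 90
radius = 70
color = 'olive'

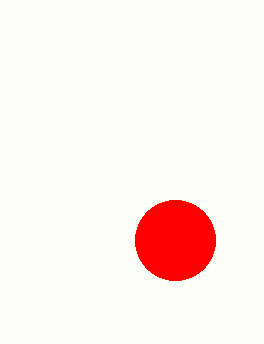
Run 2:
center_x = 175
center_y = 240
radius = 40
color = 'red'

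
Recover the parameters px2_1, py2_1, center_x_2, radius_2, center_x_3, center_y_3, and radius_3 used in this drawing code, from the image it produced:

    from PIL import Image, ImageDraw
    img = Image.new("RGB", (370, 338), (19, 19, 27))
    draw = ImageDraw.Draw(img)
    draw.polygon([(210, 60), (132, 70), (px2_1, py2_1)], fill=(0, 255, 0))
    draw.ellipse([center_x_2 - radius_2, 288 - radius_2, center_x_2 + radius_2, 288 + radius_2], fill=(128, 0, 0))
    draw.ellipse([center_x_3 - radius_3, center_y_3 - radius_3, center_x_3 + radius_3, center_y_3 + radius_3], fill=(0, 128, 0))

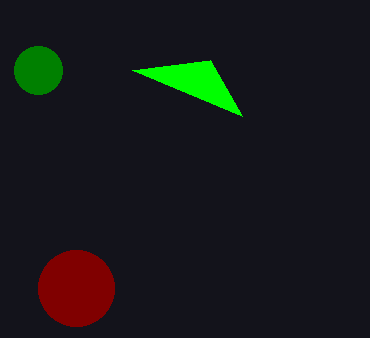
px2_1 = 242, py2_1 = 116, center_x_2 = 76, radius_2 = 38, center_x_3 = 38, center_y_3 = 70, radius_3 = 24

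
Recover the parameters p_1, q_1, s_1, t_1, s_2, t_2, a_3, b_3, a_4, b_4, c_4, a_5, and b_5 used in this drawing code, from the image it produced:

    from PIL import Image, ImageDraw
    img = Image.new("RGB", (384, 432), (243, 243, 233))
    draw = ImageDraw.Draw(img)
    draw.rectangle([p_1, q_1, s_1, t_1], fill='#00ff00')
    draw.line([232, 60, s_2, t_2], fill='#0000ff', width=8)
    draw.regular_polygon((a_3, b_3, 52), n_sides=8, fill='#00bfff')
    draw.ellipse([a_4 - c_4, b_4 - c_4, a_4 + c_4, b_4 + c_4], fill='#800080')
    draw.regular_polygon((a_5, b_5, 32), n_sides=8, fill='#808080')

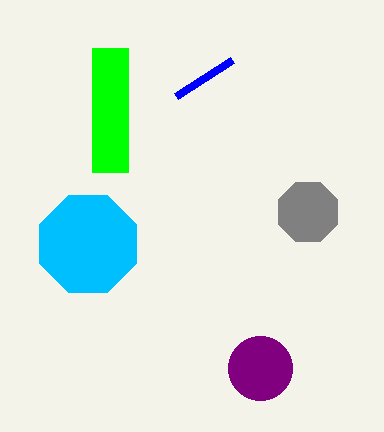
p_1 = 92; q_1 = 48; s_1 = 128; t_1 = 172; s_2 = 176; t_2 = 96; a_3 = 88; b_3 = 244; a_4 = 260; b_4 = 368; c_4 = 32; a_5 = 308; b_5 = 212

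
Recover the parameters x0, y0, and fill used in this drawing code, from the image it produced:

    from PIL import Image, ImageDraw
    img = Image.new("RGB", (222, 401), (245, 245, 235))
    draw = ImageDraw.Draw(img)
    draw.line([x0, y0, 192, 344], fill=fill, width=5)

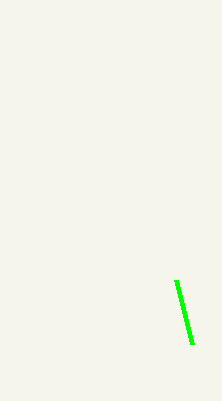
x0 = 176
y0 = 280
fill = 'lime'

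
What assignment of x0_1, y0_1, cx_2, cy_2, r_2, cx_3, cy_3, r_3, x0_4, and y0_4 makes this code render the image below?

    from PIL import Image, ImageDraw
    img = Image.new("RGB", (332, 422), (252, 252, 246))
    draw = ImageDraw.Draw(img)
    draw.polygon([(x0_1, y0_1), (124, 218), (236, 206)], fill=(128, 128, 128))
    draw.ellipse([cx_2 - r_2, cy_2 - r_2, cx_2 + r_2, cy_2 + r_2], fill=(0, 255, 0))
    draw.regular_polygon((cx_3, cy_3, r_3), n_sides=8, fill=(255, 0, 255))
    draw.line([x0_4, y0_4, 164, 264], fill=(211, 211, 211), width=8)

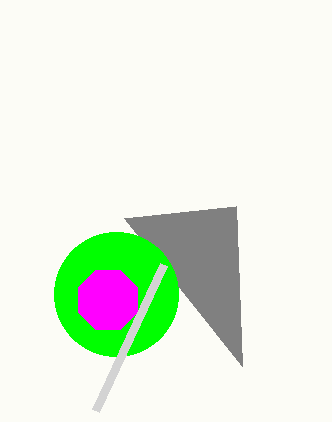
x0_1 = 242; y0_1 = 366; cx_2 = 116; cy_2 = 294; r_2 = 62; cx_3 = 108; cy_3 = 300; r_3 = 32; x0_4 = 96; y0_4 = 410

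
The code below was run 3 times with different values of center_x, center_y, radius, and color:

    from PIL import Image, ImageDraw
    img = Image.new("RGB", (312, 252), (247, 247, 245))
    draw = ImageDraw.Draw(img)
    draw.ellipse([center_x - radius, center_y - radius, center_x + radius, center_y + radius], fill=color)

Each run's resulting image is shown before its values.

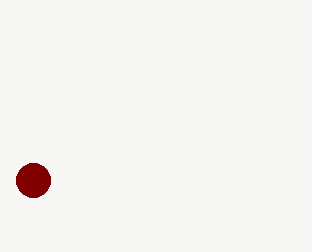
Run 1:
center_x = 33, center_y = 180, radius = 17, color = 'maroon'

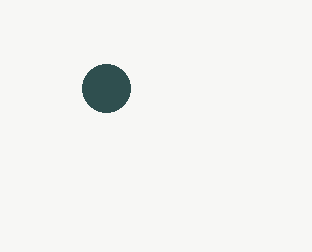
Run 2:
center_x = 106; center_y = 88; radius = 24; color = 'darkslategray'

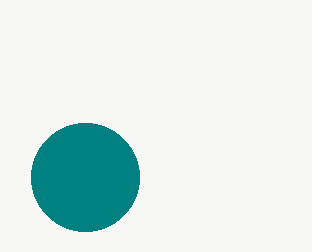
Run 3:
center_x = 85
center_y = 177
radius = 54
color = 'teal'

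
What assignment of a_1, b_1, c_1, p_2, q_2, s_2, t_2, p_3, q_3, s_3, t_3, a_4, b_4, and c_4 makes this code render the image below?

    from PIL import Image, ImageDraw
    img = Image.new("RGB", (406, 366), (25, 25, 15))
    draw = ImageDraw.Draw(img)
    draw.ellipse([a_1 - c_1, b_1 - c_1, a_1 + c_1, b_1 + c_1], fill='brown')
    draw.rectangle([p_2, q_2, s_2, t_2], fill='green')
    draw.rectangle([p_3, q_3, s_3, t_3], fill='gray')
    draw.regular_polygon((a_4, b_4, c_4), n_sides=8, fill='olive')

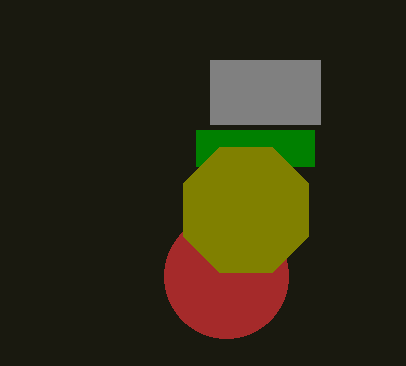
a_1 = 226; b_1 = 276; c_1 = 62; p_2 = 196; q_2 = 130; s_2 = 314; t_2 = 166; p_3 = 210; q_3 = 60; s_3 = 320; t_3 = 124; a_4 = 246; b_4 = 210; c_4 = 68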